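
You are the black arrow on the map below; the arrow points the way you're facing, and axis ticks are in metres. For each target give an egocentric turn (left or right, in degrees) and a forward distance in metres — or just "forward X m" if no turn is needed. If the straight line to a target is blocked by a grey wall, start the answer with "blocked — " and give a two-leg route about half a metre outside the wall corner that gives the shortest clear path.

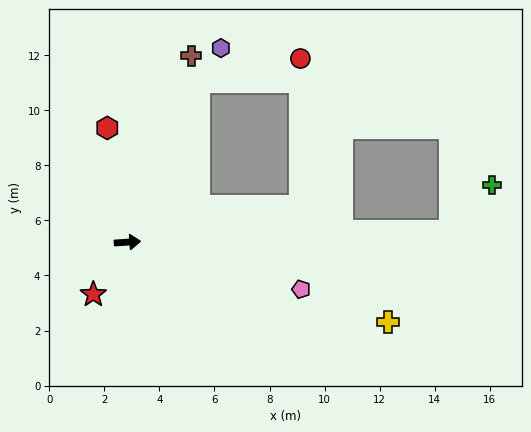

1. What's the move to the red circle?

blocked — turn left 62°, forward 6.4 m, then turn right 53°, forward 3.8 m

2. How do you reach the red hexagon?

turn left 96°, forward 4.2 m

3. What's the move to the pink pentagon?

turn right 19°, forward 6.5 m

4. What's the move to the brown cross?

turn left 67°, forward 7.2 m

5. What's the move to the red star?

turn right 127°, forward 2.3 m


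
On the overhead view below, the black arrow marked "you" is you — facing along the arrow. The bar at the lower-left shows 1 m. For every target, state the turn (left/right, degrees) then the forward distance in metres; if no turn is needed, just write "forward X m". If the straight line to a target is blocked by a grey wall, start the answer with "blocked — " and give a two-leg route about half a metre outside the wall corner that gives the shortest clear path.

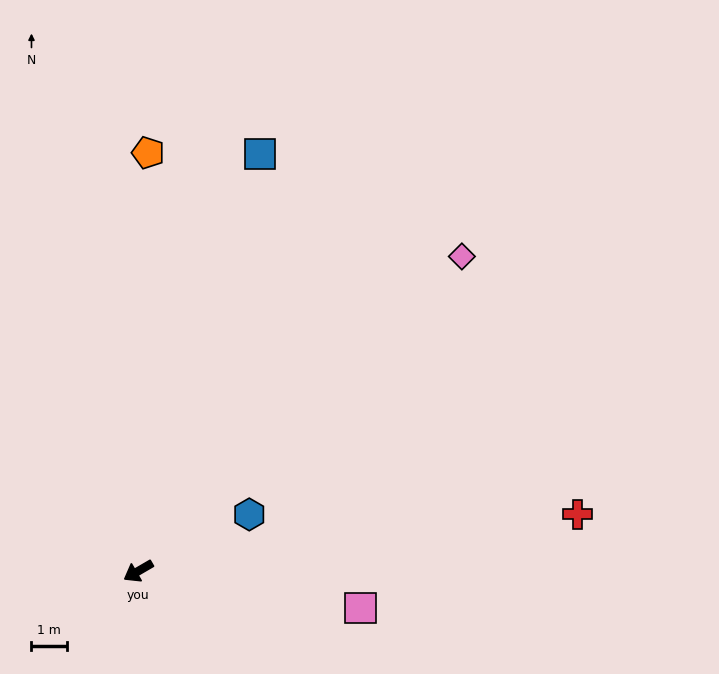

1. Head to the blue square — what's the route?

turn right 136°, forward 12.1 m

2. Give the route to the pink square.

turn left 140°, forward 6.3 m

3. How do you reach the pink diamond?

turn right 166°, forward 12.6 m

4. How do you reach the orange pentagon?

turn right 122°, forward 11.7 m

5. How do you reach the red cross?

turn left 157°, forward 12.3 m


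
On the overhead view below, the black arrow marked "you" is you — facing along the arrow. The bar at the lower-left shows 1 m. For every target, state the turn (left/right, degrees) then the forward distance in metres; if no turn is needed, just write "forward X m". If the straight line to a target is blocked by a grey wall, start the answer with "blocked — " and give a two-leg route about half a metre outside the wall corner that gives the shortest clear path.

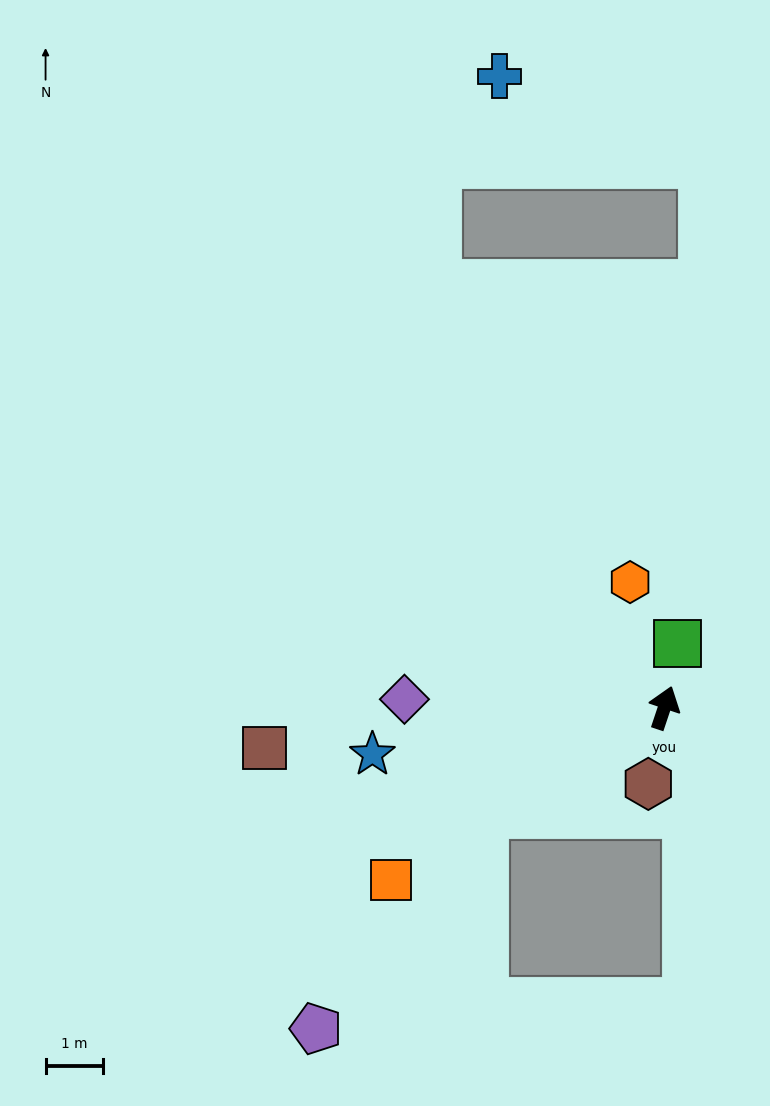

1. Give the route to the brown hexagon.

turn right 173°, forward 1.3 m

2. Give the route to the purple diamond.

turn left 107°, forward 4.5 m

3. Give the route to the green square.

turn left 7°, forward 1.1 m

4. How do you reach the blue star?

turn left 118°, forward 5.1 m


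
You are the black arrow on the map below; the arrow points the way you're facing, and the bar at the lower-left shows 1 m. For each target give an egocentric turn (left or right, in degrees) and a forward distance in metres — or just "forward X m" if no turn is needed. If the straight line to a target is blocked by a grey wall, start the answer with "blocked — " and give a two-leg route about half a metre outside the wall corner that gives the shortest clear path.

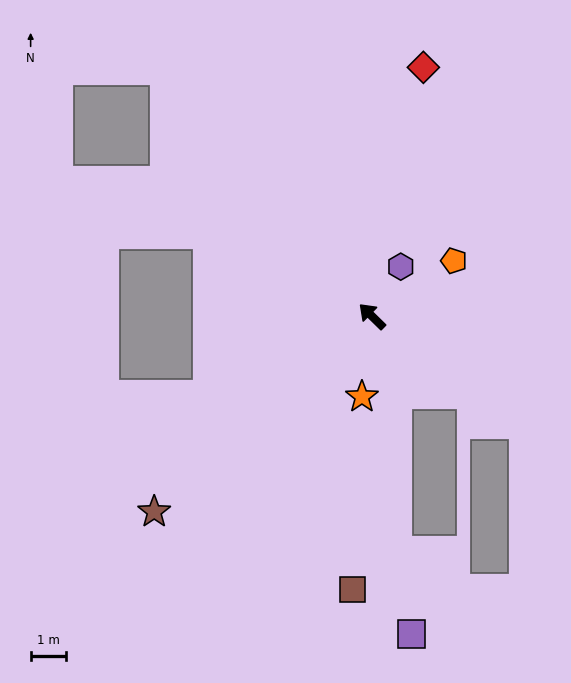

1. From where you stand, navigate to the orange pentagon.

turn right 101°, forward 2.8 m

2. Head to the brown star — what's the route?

turn left 86°, forward 8.3 m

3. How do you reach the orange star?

turn left 127°, forward 2.3 m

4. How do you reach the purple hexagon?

turn right 76°, forward 1.6 m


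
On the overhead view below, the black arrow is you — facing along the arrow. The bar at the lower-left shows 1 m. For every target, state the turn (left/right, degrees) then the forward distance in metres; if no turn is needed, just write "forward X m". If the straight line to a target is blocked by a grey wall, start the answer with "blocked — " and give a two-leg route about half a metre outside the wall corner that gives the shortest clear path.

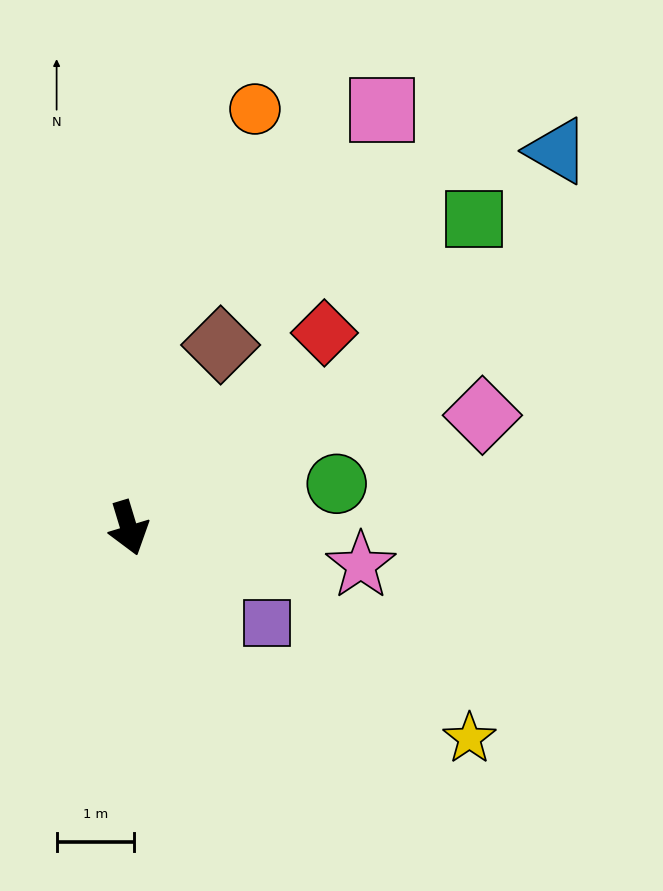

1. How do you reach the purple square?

turn left 39°, forward 2.2 m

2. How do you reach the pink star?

turn left 64°, forward 3.1 m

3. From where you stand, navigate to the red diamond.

turn left 118°, forward 3.6 m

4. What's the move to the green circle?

turn left 85°, forward 2.8 m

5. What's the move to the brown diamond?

turn left 137°, forward 2.7 m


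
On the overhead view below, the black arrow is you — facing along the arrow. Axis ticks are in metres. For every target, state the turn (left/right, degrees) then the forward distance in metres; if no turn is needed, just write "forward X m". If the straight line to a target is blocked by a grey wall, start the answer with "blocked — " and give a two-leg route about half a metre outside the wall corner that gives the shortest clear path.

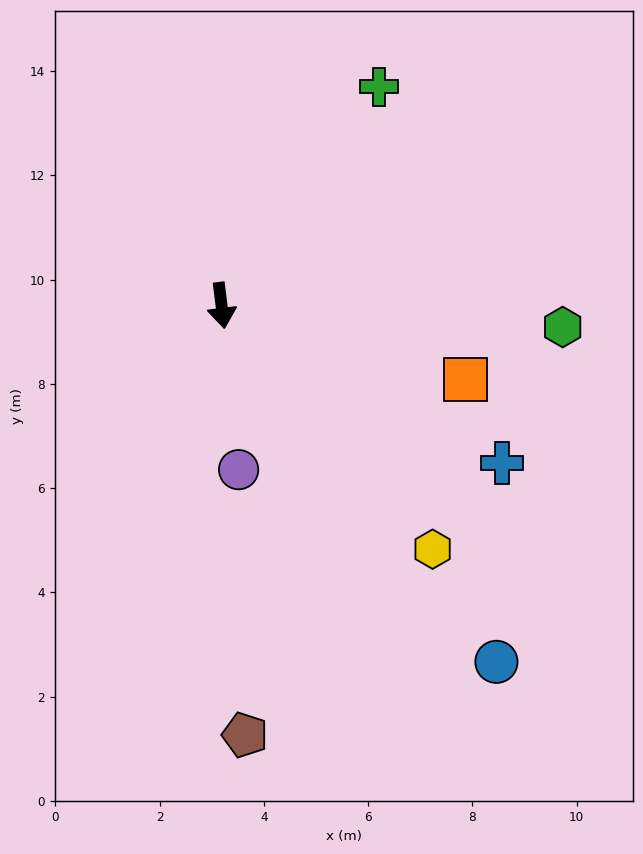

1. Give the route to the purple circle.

forward 3.2 m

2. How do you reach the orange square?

turn left 66°, forward 4.9 m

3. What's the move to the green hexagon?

turn left 79°, forward 6.6 m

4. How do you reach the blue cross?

turn left 54°, forward 6.2 m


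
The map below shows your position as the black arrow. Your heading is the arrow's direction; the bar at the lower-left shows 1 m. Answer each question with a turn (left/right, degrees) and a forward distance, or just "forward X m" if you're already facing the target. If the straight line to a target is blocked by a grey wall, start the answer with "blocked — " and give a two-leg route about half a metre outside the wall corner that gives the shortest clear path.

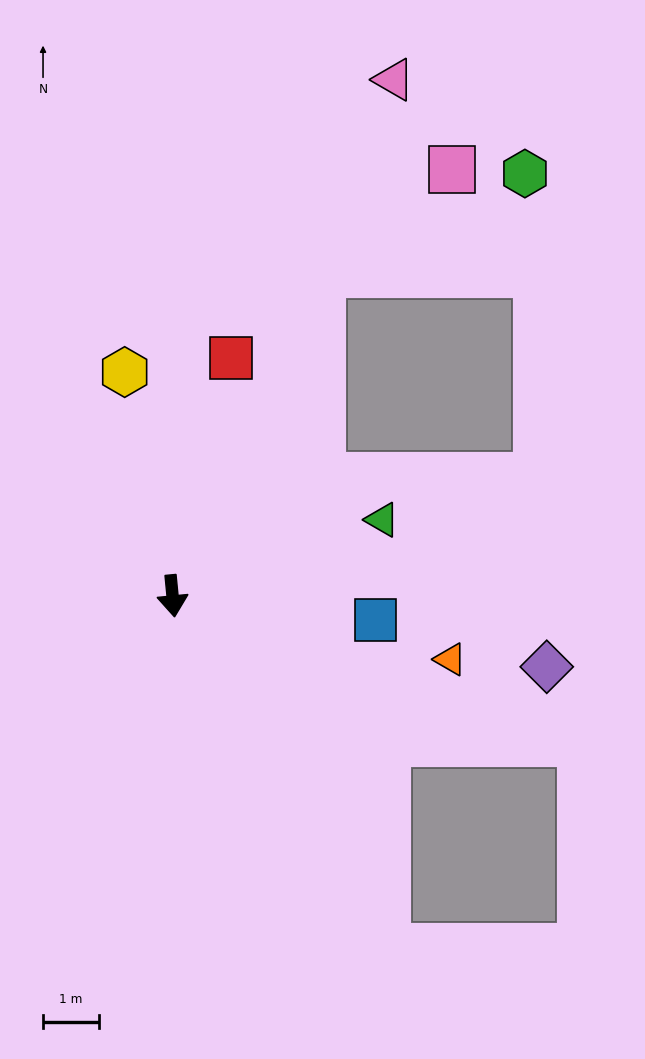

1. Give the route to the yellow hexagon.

turn right 173°, forward 4.1 m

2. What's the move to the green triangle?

turn left 104°, forward 4.0 m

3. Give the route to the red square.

turn left 161°, forward 4.4 m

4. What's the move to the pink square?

blocked — turn left 150°, forward 6.4 m, then turn right 27°, forward 3.0 m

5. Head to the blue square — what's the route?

turn left 78°, forward 3.7 m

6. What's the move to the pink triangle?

turn left 151°, forward 10.1 m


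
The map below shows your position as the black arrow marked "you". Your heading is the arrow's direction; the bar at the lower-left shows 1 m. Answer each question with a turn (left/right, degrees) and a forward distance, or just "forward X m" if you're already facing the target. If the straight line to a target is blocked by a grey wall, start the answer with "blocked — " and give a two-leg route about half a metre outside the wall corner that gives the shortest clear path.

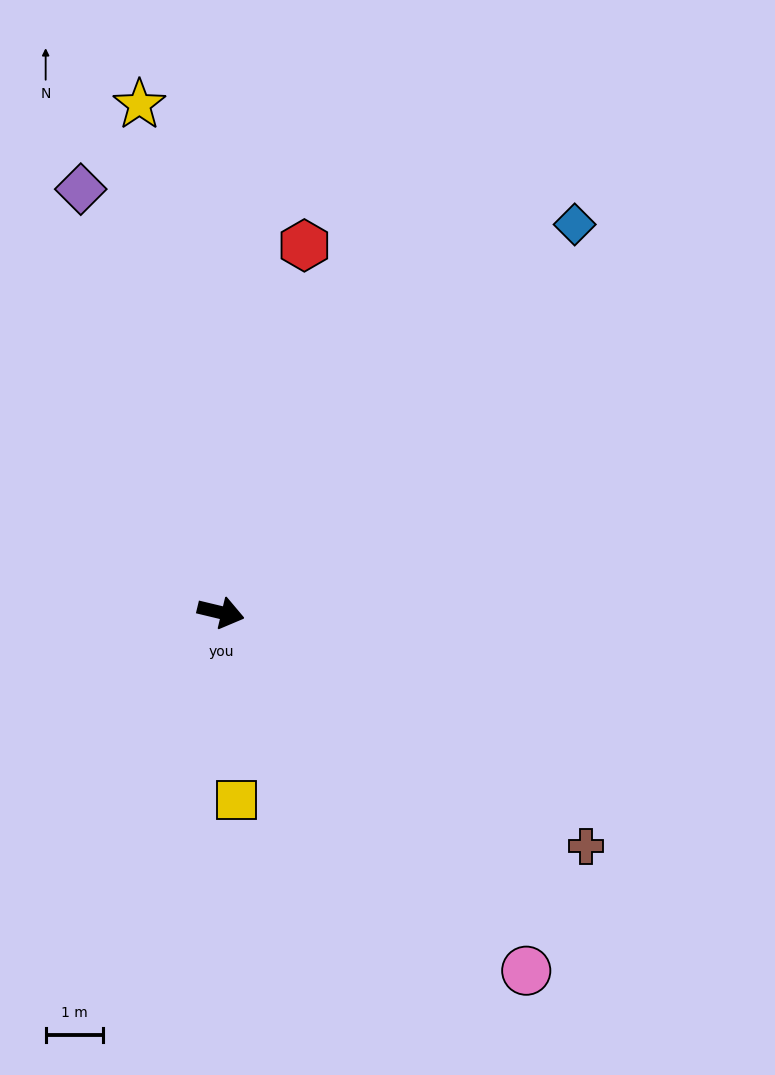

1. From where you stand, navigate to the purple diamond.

turn left 122°, forward 7.7 m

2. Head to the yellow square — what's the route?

turn right 72°, forward 3.3 m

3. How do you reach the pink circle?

turn right 36°, forward 8.2 m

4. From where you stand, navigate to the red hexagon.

turn left 91°, forward 6.5 m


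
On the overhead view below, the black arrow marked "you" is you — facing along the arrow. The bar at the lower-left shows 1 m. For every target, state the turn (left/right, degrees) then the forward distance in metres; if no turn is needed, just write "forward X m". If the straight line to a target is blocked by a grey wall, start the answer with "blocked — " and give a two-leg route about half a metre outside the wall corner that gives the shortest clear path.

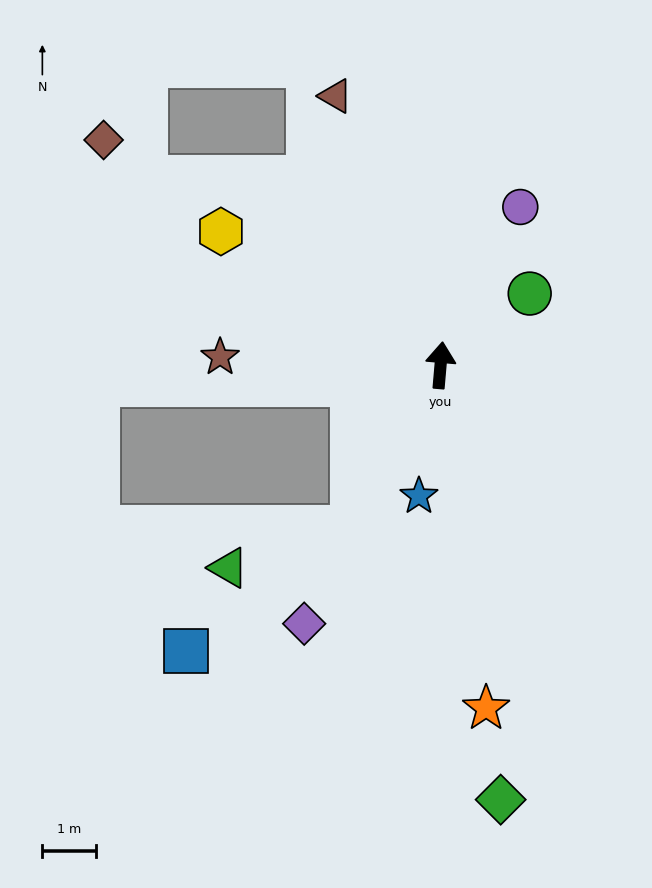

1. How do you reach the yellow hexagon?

turn left 64°, forward 4.8 m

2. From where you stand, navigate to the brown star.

turn left 93°, forward 4.1 m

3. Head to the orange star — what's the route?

turn right 167°, forward 6.4 m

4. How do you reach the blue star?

turn left 176°, forward 2.5 m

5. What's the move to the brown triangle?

turn left 26°, forward 5.4 m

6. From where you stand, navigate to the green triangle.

blocked — turn left 157°, forward 3.4 m, then turn right 44°, forward 2.4 m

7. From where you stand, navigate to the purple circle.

turn right 22°, forward 3.3 m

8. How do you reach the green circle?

turn right 46°, forward 2.1 m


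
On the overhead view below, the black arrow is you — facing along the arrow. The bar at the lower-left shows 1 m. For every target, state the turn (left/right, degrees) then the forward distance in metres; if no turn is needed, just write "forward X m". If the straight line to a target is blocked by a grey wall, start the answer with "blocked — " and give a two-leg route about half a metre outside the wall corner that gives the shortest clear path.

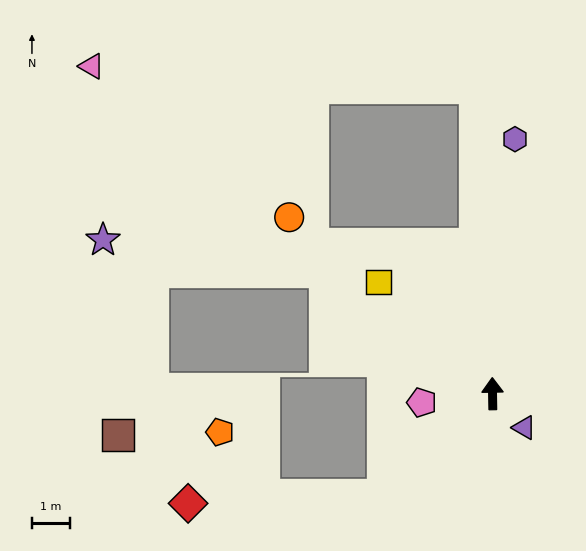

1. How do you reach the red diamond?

blocked — turn left 132°, forward 3.9 m, then turn right 41°, forward 5.1 m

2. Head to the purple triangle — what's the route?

turn right 138°, forward 1.2 m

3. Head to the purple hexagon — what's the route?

turn right 6°, forward 6.6 m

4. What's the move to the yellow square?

turn left 45°, forward 4.2 m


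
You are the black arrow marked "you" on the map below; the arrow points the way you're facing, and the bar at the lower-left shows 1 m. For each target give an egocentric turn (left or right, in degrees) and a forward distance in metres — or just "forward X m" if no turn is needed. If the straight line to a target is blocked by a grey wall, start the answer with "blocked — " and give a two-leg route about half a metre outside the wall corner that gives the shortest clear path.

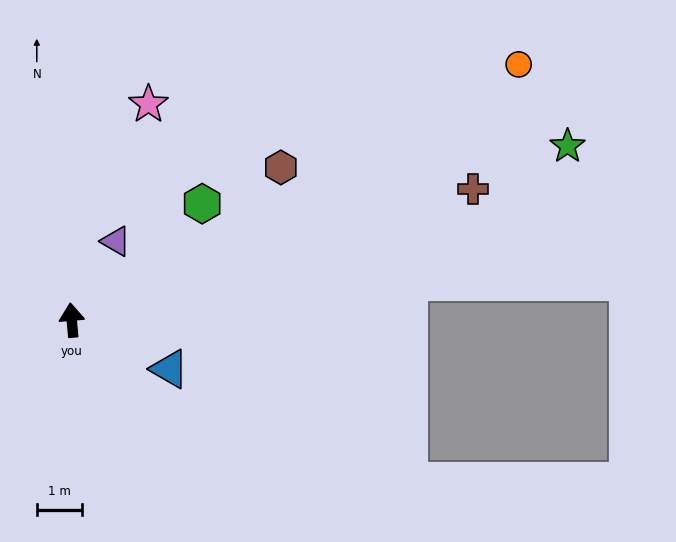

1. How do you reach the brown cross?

turn right 77°, forward 9.3 m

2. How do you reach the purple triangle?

turn right 34°, forward 2.0 m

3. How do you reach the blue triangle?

turn right 122°, forward 2.4 m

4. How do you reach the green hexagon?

turn right 53°, forward 3.8 m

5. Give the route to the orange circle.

turn right 65°, forward 11.3 m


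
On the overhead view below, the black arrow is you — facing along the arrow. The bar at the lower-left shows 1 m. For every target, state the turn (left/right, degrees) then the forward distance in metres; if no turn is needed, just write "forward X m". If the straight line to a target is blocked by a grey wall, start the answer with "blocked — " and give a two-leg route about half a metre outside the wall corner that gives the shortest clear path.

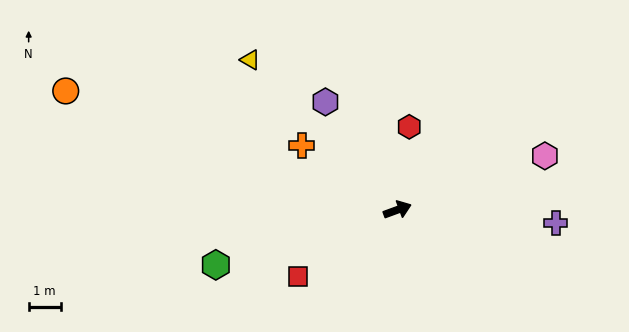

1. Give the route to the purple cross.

turn right 25°, forward 4.9 m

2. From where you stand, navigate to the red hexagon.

turn left 62°, forward 2.6 m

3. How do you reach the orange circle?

turn left 140°, forward 10.9 m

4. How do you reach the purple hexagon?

turn left 104°, forward 4.0 m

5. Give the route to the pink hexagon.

forward 4.9 m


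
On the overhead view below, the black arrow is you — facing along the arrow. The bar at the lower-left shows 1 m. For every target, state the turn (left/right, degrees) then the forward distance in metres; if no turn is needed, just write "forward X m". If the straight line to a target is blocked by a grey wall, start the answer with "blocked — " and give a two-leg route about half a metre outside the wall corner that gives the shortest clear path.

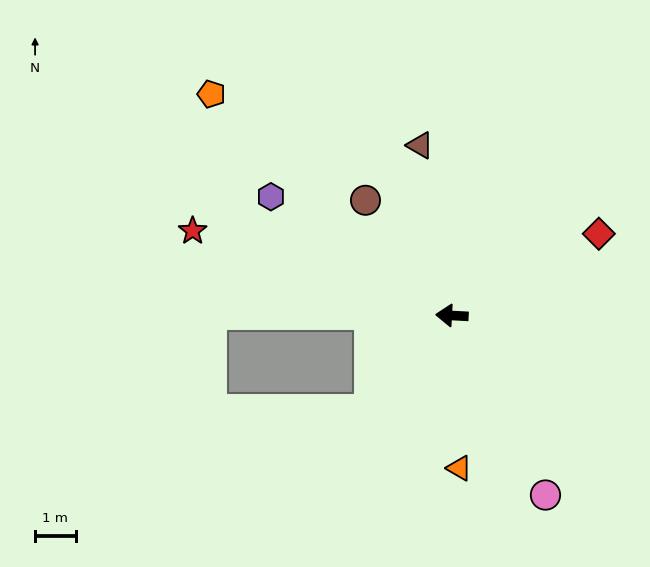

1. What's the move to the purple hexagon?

turn right 30°, forward 5.3 m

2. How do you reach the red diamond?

turn right 148°, forward 4.2 m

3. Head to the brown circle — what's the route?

turn right 50°, forward 3.6 m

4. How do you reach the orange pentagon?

turn right 40°, forward 8.1 m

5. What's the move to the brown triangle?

turn right 76°, forward 4.3 m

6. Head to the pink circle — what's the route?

turn left 121°, forward 5.0 m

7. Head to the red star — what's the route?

turn right 15°, forward 6.7 m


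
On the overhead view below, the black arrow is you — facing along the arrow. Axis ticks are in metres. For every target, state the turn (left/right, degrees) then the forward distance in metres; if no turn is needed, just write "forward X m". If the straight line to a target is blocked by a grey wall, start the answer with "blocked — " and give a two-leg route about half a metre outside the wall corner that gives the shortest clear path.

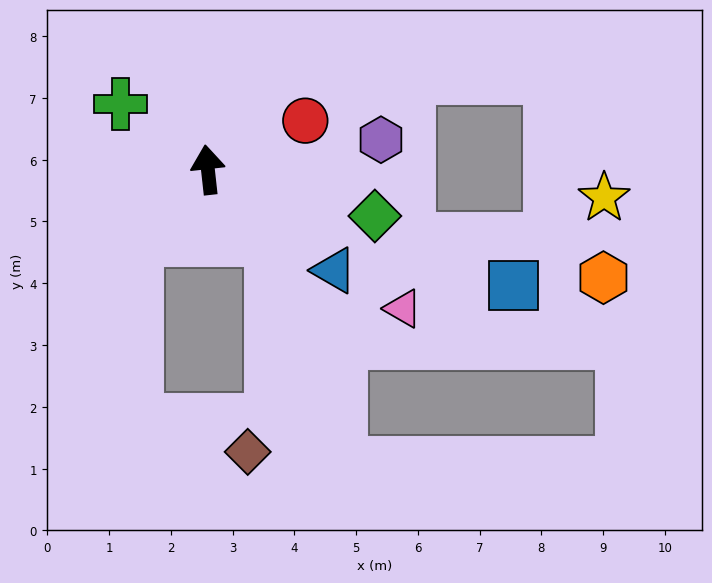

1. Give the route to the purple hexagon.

turn right 86°, forward 2.8 m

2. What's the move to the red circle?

turn right 70°, forward 1.8 m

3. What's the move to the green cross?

turn left 47°, forward 1.8 m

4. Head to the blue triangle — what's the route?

turn right 135°, forward 2.6 m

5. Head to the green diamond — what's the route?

turn right 112°, forward 2.8 m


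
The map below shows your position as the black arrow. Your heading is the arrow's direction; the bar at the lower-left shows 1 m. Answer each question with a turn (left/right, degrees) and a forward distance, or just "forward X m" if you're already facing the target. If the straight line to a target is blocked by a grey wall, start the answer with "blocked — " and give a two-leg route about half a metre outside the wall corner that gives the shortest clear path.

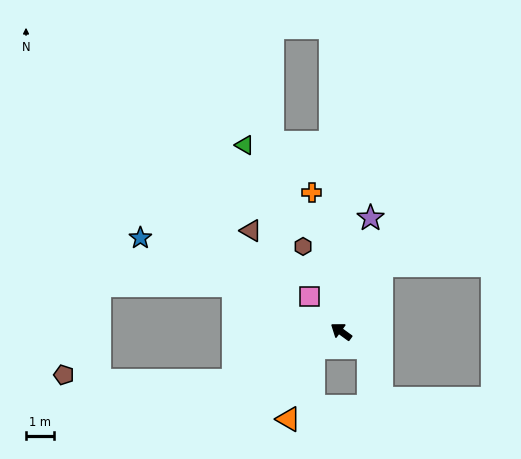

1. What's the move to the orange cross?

turn right 42°, forward 5.1 m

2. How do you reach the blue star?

turn left 11°, forward 7.9 m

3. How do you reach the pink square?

turn right 12°, forward 1.7 m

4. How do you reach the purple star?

turn right 68°, forward 4.2 m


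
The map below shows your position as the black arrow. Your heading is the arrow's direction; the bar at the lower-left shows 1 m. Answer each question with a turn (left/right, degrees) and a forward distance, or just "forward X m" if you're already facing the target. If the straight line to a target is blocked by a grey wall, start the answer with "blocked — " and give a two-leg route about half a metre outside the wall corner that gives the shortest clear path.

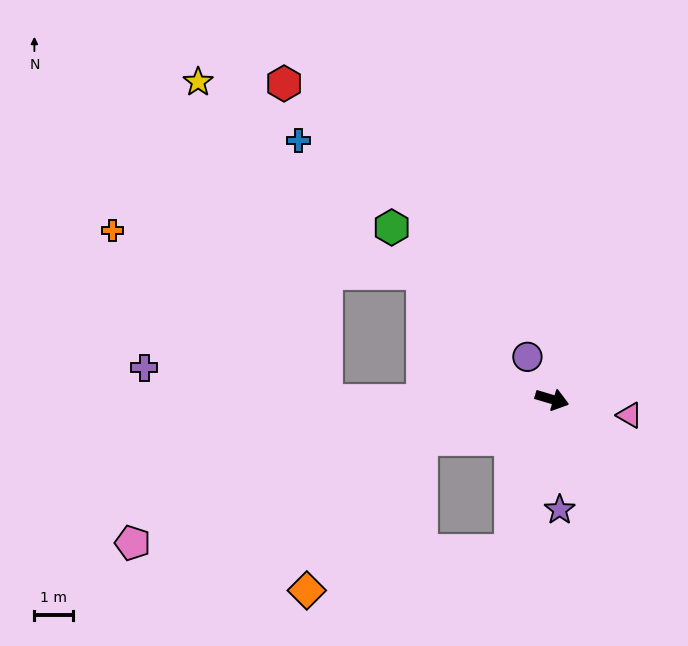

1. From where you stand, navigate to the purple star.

turn right 69°, forward 2.9 m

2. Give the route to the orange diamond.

blocked — turn right 146°, forward 3.5 m, then turn left 35°, forward 4.9 m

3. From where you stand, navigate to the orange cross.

blocked — turn right 163°, forward 5.8 m, then turn right 39°, forward 7.1 m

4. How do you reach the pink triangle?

turn left 5°, forward 2.0 m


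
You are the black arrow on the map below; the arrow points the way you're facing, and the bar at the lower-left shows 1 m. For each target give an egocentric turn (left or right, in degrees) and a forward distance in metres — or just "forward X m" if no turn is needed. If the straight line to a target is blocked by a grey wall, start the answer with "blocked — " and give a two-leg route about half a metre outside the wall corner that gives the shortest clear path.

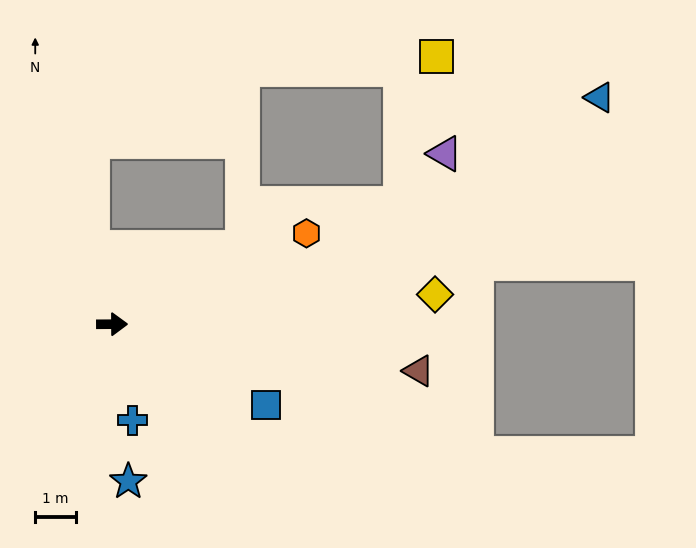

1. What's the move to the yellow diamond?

turn left 5°, forward 8.0 m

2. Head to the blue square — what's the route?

turn right 28°, forward 4.3 m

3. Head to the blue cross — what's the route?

turn right 78°, forward 2.4 m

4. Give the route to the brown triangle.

turn right 9°, forward 7.7 m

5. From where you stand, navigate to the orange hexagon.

turn left 25°, forward 5.3 m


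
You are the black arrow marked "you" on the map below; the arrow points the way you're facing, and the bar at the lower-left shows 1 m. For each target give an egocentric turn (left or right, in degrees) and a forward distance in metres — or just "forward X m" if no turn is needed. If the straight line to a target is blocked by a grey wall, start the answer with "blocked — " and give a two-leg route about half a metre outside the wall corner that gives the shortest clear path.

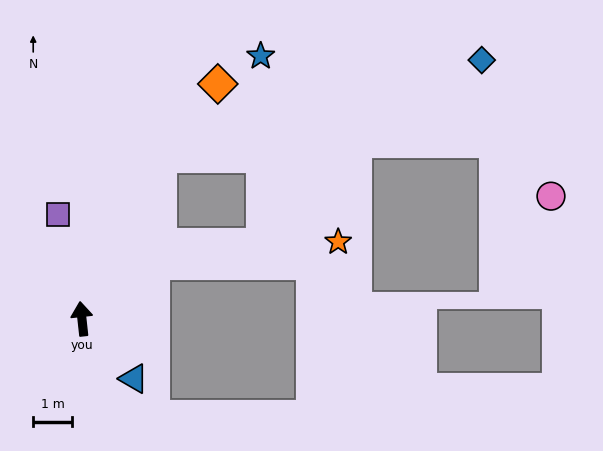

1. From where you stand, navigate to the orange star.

blocked — turn right 59°, forward 2.3 m, then turn right 31°, forward 4.8 m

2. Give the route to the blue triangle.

turn right 145°, forward 2.0 m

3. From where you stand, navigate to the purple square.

turn left 7°, forward 2.8 m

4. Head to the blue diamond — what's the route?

blocked — turn right 32°, forward 4.6 m, then turn right 47°, forward 8.6 m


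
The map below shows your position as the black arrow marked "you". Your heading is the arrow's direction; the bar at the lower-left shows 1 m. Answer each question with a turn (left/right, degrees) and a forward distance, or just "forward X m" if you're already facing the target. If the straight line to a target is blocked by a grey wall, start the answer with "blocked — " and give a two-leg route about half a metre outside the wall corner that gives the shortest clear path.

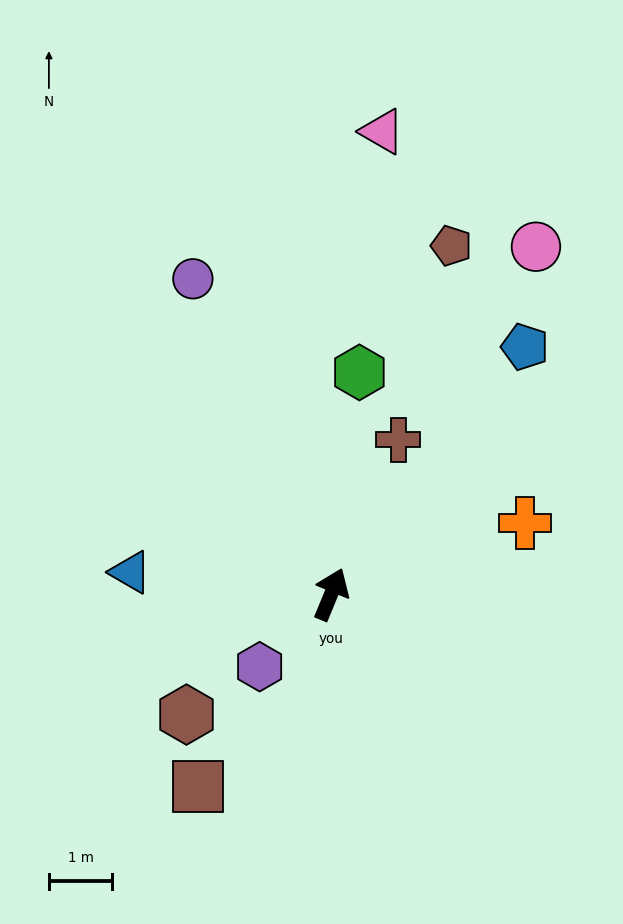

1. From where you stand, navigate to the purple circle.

turn left 46°, forward 5.4 m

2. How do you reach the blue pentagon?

turn right 16°, forward 5.0 m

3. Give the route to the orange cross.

turn right 47°, forward 3.3 m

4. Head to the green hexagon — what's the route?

turn left 15°, forward 3.5 m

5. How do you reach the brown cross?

forward 2.7 m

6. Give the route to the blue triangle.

turn left 106°, forward 3.2 m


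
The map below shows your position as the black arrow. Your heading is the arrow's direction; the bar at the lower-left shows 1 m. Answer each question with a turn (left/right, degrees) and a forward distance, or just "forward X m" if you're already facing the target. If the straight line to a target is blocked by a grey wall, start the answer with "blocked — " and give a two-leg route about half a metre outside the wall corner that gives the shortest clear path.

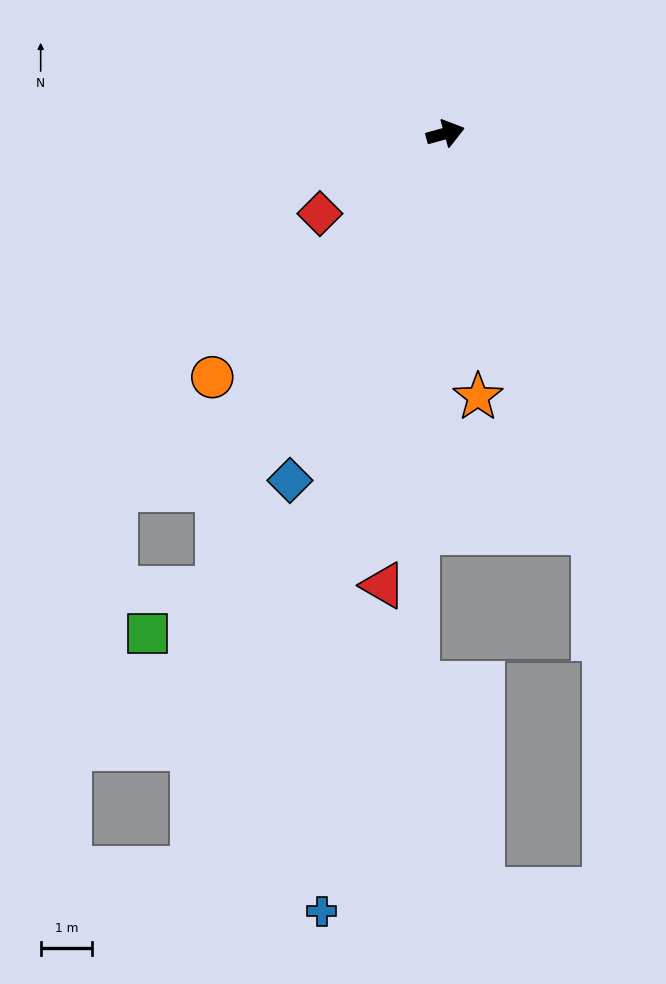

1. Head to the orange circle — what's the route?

turn right 149°, forward 6.5 m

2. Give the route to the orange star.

turn right 98°, forward 5.1 m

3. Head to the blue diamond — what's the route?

turn right 130°, forward 7.4 m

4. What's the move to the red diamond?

turn right 163°, forward 2.9 m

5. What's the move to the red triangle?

turn right 113°, forward 8.8 m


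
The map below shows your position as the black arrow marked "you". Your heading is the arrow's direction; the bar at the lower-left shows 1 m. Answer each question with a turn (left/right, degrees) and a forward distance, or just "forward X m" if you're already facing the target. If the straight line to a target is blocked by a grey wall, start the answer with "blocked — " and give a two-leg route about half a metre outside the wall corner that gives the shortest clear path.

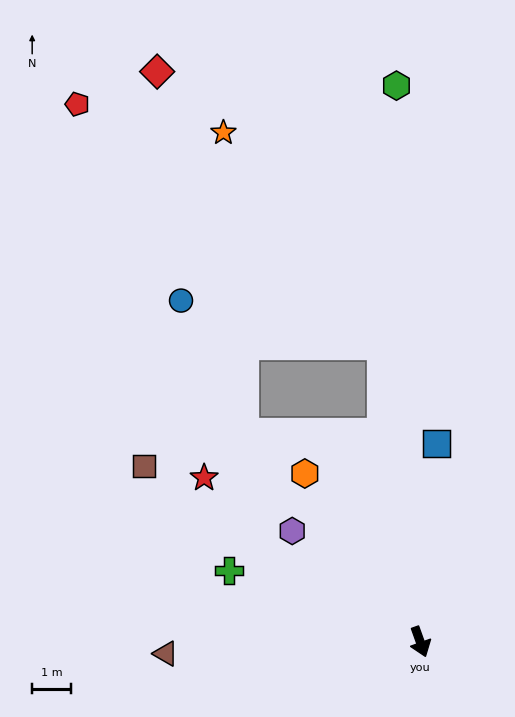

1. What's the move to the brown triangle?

turn right 107°, forward 6.6 m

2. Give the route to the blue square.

turn left 155°, forward 5.1 m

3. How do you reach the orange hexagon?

turn right 165°, forward 5.3 m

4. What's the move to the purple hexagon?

turn right 151°, forward 4.4 m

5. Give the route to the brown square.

turn right 142°, forward 8.5 m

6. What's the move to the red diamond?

blocked — turn right 159°, forward 7.1 m, then turn right 27°, forward 9.6 m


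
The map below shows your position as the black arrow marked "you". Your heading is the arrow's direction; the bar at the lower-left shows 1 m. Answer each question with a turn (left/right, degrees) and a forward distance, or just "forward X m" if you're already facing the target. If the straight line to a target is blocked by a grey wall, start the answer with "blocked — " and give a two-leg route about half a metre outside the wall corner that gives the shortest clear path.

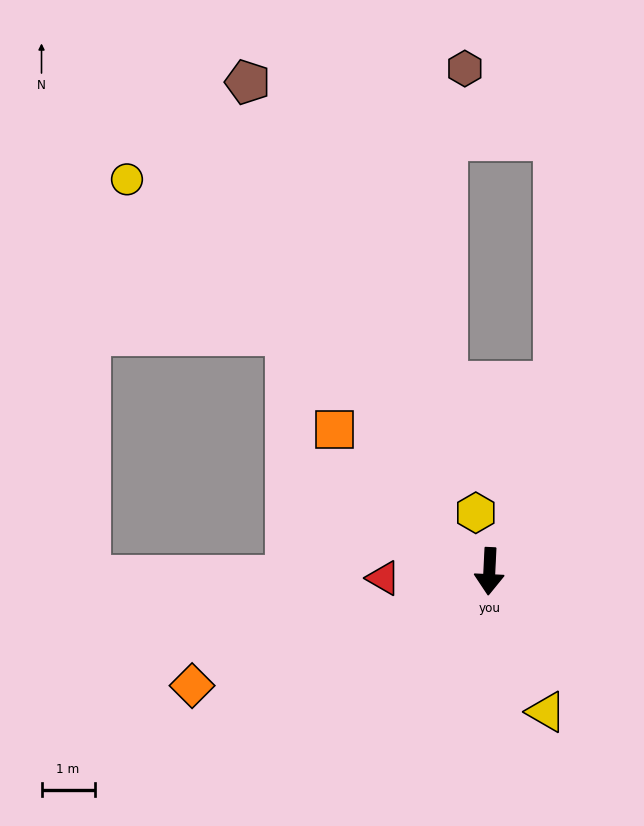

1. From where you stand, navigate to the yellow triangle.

turn left 25°, forward 2.9 m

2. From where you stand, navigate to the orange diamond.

turn right 66°, forward 6.0 m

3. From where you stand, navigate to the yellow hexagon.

turn right 164°, forward 1.1 m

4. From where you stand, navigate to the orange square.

turn right 130°, forward 4.0 m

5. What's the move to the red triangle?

turn right 84°, forward 2.0 m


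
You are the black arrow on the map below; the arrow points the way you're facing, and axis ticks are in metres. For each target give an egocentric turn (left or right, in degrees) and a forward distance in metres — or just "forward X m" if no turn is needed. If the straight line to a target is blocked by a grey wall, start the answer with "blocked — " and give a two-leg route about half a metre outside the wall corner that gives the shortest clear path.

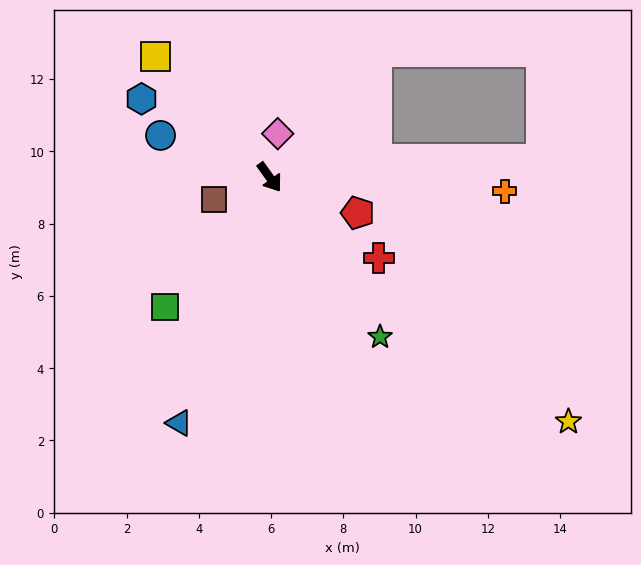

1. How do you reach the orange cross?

turn left 51°, forward 6.5 m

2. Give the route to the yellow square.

turn right 172°, forward 4.6 m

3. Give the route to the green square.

turn right 75°, forward 4.6 m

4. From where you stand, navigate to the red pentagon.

turn left 32°, forward 2.6 m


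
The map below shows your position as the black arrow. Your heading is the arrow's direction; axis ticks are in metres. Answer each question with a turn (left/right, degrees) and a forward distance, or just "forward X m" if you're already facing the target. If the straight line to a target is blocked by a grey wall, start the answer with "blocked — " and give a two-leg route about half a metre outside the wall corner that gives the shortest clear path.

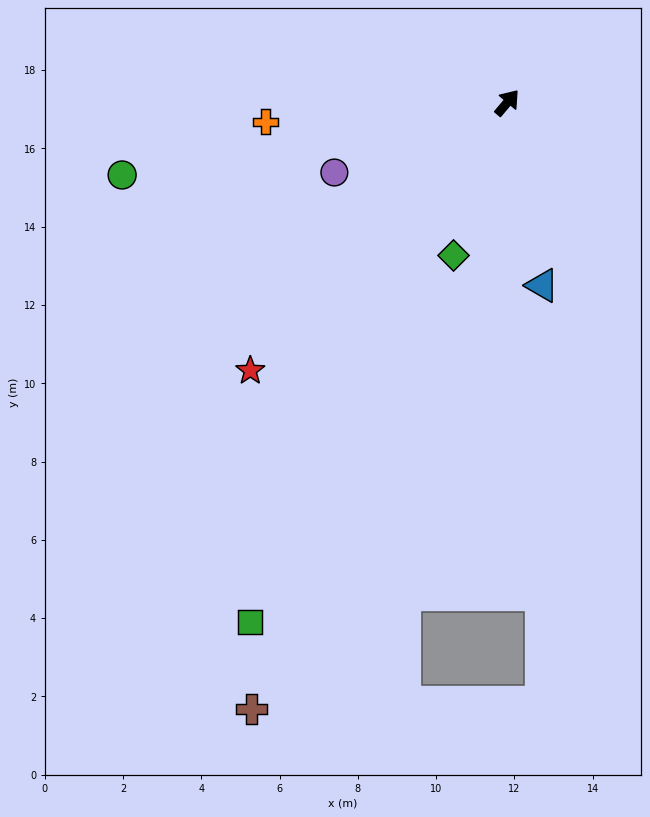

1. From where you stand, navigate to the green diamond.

turn right 159°, forward 4.1 m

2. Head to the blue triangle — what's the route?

turn right 129°, forward 4.8 m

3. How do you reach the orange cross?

turn left 135°, forward 6.2 m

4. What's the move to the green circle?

turn left 141°, forward 10.0 m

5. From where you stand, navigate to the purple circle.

turn left 152°, forward 4.8 m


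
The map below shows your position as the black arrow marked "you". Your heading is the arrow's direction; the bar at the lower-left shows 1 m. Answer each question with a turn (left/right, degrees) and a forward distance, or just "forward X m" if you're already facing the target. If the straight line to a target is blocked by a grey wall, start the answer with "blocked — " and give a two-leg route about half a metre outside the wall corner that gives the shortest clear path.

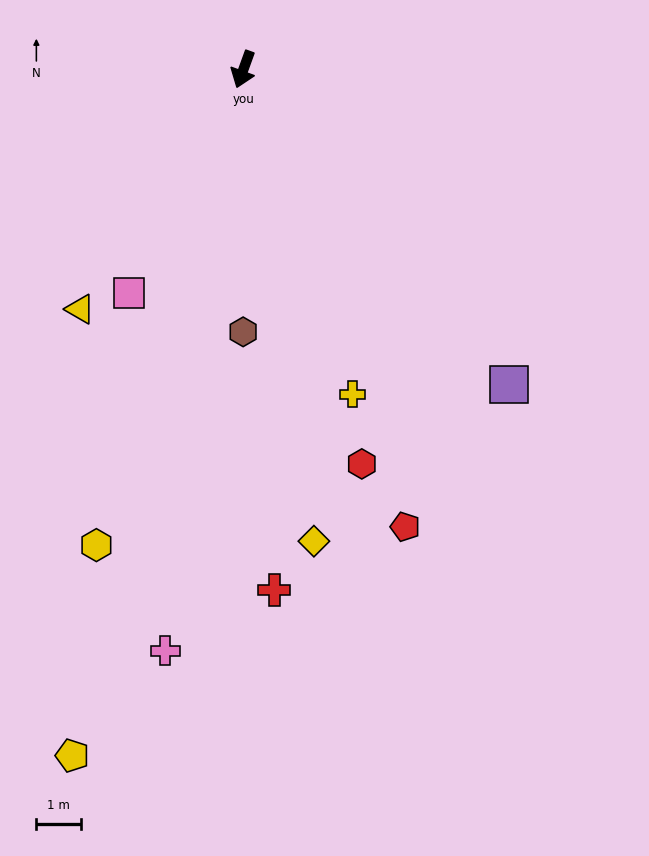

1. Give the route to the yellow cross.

turn left 39°, forward 7.7 m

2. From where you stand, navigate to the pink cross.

turn left 12°, forward 13.1 m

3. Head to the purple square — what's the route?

turn left 60°, forward 9.2 m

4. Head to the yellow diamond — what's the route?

turn left 28°, forward 10.7 m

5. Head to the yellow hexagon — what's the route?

turn left 3°, forward 11.1 m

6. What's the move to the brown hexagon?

turn left 20°, forward 5.9 m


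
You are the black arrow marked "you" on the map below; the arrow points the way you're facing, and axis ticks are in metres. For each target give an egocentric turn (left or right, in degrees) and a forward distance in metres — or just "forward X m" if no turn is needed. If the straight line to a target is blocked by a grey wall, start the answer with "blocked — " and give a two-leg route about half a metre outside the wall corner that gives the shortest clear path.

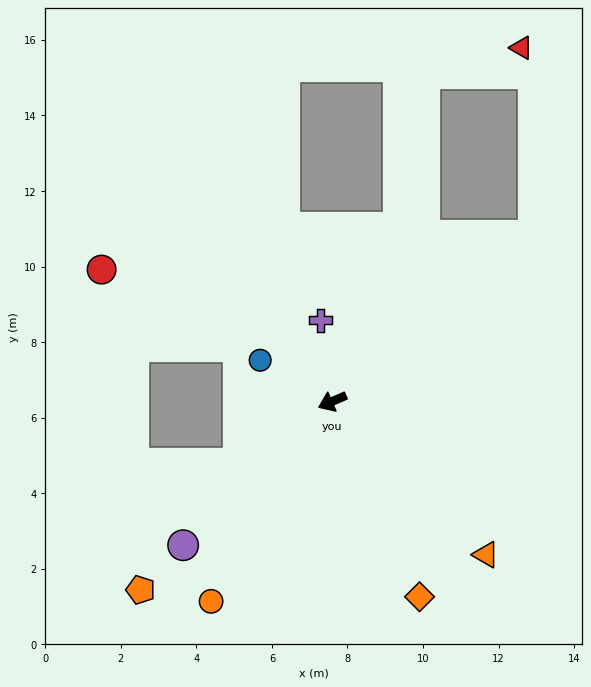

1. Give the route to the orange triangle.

turn left 111°, forward 5.7 m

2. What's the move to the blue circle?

turn right 53°, forward 2.2 m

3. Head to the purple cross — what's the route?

turn right 105°, forward 2.2 m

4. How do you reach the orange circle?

turn left 35°, forward 6.2 m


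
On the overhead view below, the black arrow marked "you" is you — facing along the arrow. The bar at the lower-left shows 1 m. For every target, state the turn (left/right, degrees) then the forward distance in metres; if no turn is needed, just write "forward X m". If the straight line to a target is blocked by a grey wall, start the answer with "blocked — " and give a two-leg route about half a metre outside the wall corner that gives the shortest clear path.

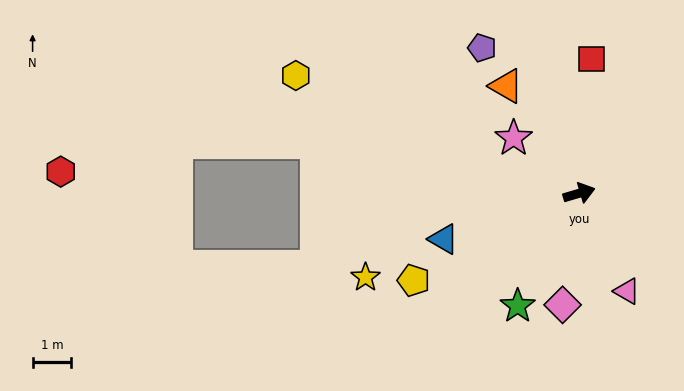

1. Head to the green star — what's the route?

turn right 135°, forward 3.3 m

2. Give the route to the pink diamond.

turn right 115°, forward 2.9 m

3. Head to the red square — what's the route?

turn left 68°, forward 3.5 m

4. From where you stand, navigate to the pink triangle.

turn right 80°, forward 2.8 m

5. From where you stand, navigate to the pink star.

turn left 123°, forward 2.2 m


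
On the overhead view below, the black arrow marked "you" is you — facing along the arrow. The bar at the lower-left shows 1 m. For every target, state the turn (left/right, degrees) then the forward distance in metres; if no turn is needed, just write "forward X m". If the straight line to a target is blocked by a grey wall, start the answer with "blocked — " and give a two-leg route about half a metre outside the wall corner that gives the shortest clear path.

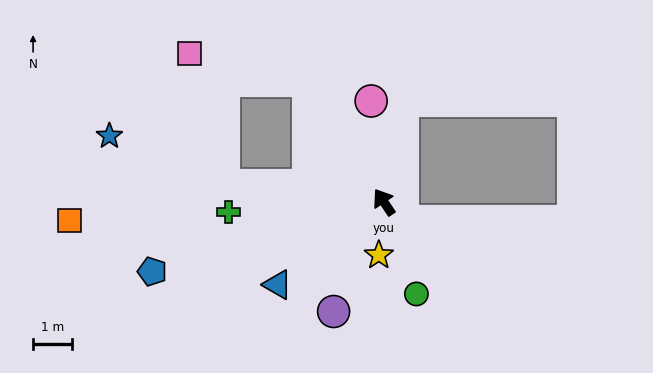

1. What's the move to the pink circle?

turn right 27°, forward 2.6 m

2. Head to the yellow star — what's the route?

turn left 141°, forward 1.4 m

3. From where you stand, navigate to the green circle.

turn left 166°, forward 2.5 m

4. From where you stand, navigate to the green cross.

turn left 60°, forward 4.0 m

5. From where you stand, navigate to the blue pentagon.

turn left 73°, forward 6.2 m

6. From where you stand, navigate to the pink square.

blocked — turn right 2°, forward 3.7 m, then turn left 45°, forward 3.1 m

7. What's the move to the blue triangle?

turn left 94°, forward 3.4 m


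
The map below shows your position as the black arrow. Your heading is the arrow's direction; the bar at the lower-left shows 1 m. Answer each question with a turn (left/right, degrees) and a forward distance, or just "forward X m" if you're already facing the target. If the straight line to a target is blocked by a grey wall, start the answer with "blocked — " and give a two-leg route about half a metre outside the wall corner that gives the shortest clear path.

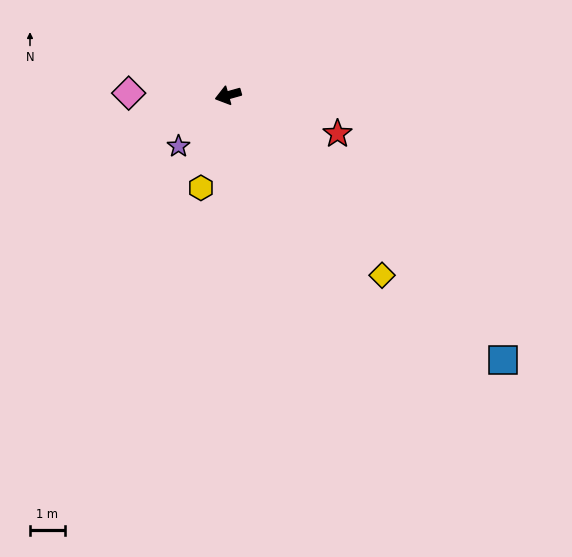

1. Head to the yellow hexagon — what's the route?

turn left 58°, forward 2.8 m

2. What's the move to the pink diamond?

turn right 17°, forward 2.9 m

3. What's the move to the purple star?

turn left 30°, forward 2.1 m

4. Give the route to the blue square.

turn left 120°, forward 11.0 m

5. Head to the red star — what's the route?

turn left 145°, forward 3.4 m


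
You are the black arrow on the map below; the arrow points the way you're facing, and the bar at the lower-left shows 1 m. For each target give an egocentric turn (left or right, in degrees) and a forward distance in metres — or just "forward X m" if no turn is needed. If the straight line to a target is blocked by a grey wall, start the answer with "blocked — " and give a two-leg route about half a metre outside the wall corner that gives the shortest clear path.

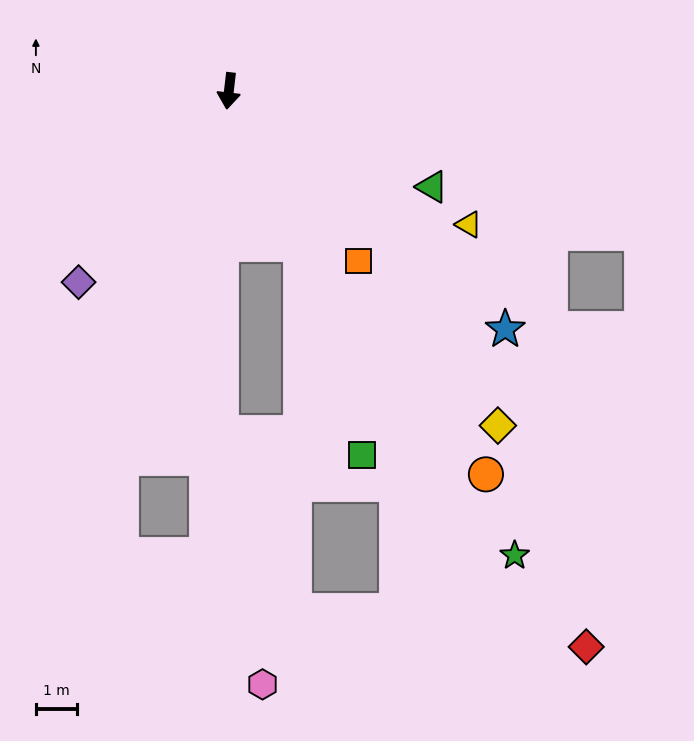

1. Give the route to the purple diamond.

turn right 32°, forward 5.9 m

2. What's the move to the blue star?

turn left 56°, forward 8.8 m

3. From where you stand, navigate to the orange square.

turn left 44°, forward 5.2 m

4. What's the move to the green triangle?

turn left 71°, forward 5.4 m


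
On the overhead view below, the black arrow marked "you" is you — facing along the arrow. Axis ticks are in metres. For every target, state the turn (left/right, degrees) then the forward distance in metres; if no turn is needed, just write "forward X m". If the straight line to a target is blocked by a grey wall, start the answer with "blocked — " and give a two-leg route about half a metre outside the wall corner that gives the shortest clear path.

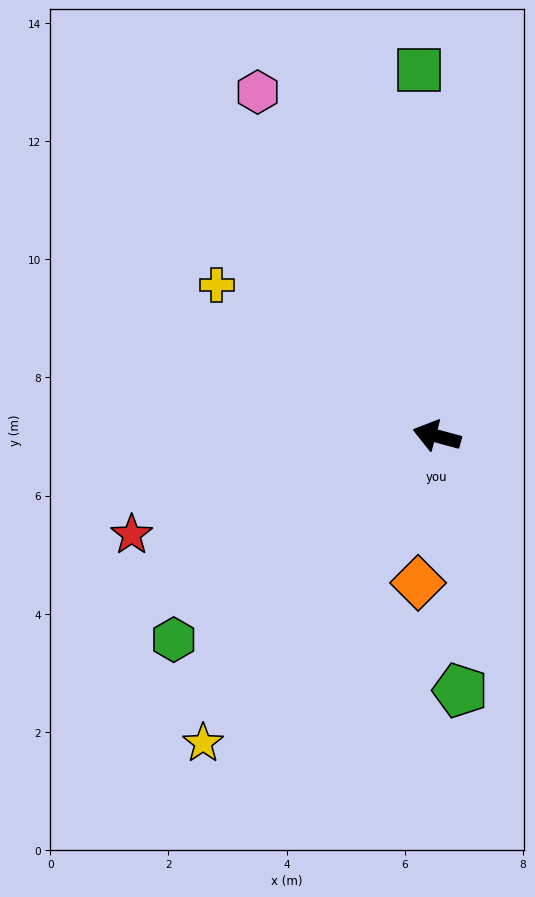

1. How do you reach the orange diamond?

turn left 98°, forward 2.5 m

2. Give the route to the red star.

turn left 33°, forward 5.4 m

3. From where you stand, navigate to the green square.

turn right 72°, forward 6.2 m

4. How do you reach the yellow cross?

turn right 19°, forward 4.5 m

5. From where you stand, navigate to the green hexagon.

turn left 53°, forward 5.6 m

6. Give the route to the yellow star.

turn left 68°, forward 6.5 m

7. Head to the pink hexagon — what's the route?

turn right 47°, forward 6.6 m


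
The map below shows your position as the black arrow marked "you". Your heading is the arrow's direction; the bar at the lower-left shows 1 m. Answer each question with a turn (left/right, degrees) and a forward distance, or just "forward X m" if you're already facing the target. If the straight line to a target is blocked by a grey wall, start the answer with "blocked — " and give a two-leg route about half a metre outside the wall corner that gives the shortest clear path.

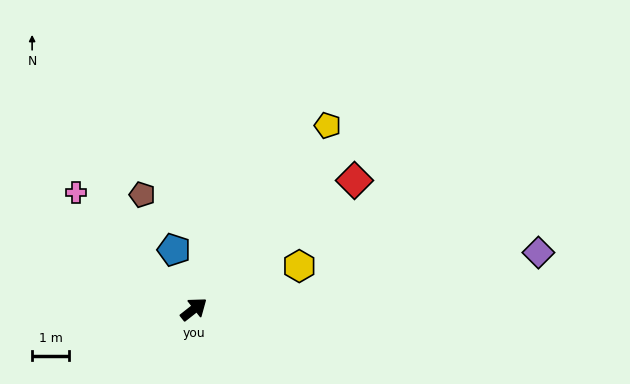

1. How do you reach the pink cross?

turn left 97°, forward 4.5 m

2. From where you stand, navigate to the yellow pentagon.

turn left 16°, forward 6.1 m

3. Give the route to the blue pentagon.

turn left 70°, forward 1.7 m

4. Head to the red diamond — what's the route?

forward 5.6 m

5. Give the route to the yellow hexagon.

turn right 16°, forward 3.1 m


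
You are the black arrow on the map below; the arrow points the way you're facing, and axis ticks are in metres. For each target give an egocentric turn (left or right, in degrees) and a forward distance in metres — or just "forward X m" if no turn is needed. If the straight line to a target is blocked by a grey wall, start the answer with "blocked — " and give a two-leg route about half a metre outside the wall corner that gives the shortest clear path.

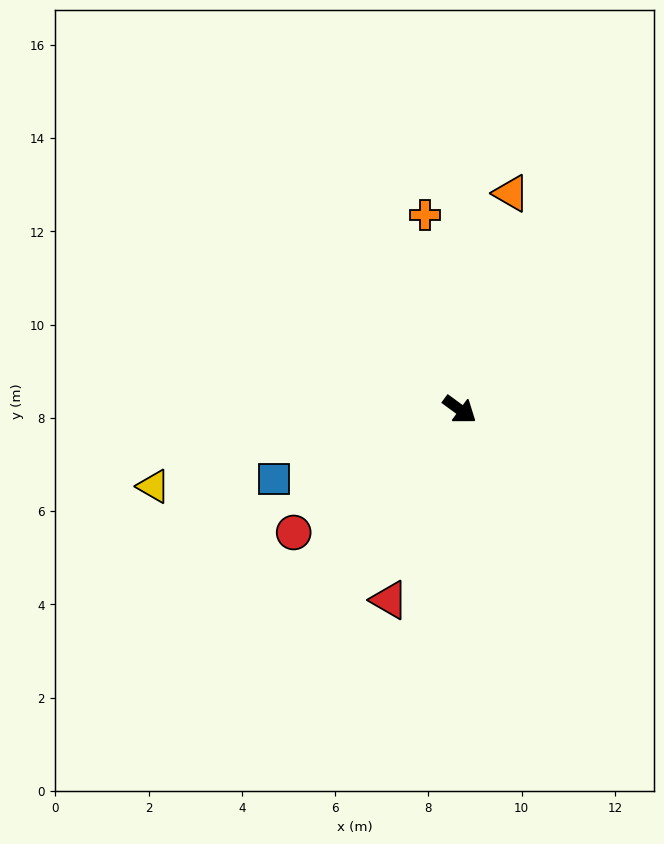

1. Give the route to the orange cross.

turn left 136°, forward 4.2 m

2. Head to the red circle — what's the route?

turn right 107°, forward 4.4 m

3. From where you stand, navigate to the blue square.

turn right 123°, forward 4.2 m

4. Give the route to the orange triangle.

turn left 113°, forward 4.8 m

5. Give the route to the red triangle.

turn right 74°, forward 4.4 m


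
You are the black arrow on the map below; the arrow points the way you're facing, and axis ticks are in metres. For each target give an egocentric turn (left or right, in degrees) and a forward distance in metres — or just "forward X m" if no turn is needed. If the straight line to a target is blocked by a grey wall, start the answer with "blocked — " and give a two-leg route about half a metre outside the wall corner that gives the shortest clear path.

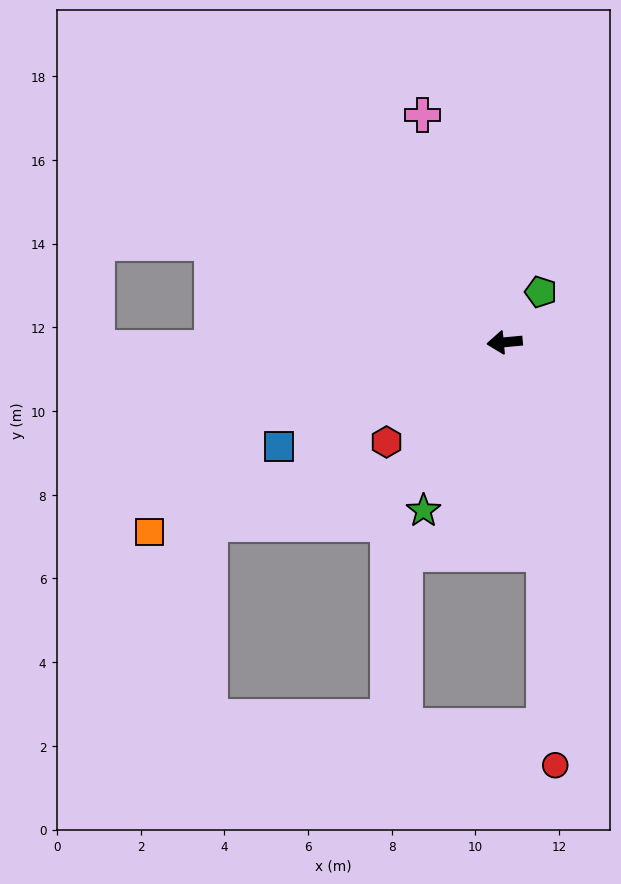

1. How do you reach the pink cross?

turn right 75°, forward 5.8 m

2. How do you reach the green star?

turn left 59°, forward 4.5 m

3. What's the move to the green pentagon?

turn right 131°, forward 1.5 m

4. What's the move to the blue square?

turn left 20°, forward 5.9 m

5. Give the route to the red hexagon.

turn left 35°, forward 3.7 m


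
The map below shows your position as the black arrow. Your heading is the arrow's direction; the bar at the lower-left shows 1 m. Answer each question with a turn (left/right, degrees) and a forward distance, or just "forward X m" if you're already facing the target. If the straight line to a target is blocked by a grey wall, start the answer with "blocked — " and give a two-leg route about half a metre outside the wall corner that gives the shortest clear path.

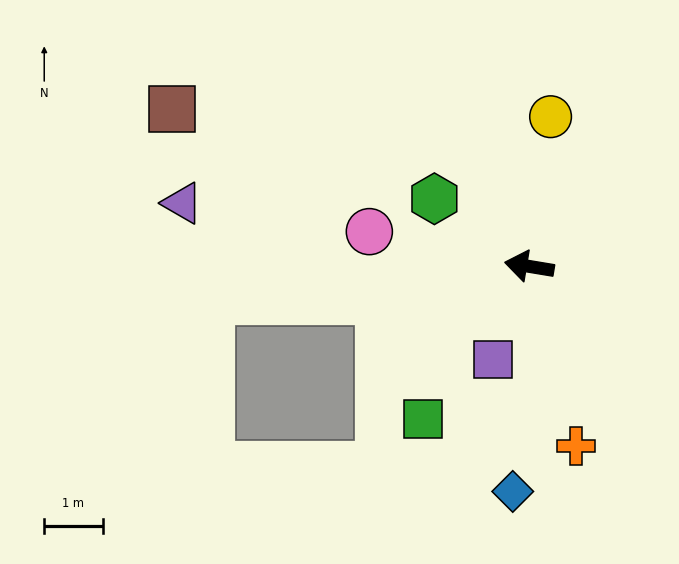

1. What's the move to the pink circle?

turn right 3°, forward 2.8 m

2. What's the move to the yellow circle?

turn right 89°, forward 2.6 m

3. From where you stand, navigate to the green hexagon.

turn right 26°, forward 2.0 m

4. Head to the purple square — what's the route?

turn left 78°, forward 1.7 m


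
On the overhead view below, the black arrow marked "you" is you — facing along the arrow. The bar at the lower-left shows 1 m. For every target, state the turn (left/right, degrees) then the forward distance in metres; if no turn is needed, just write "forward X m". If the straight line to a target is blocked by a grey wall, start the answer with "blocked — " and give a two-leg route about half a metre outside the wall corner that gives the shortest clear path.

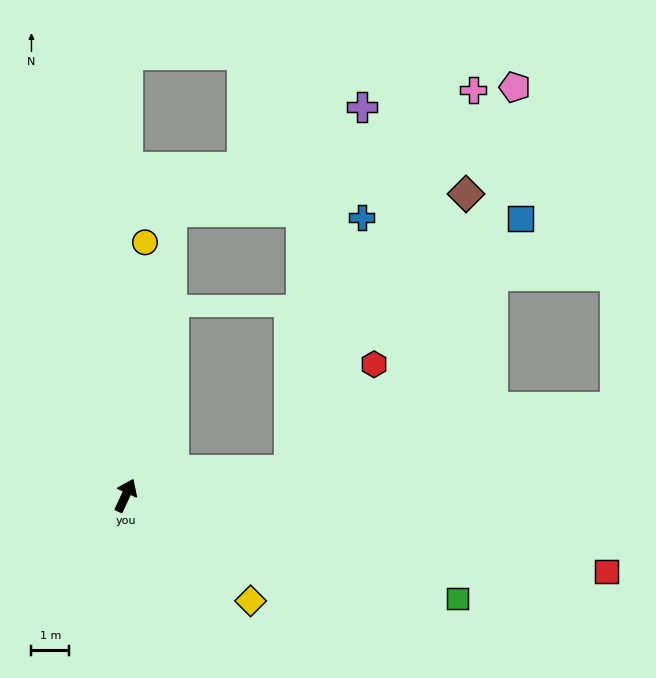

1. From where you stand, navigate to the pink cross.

blocked — turn right 57°, forward 4.4 m, then turn left 56°, forward 11.2 m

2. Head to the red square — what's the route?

turn right 74°, forward 12.9 m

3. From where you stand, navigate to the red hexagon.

blocked — turn right 57°, forward 4.4 m, then turn left 44°, forward 3.6 m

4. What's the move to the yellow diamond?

turn right 105°, forward 4.4 m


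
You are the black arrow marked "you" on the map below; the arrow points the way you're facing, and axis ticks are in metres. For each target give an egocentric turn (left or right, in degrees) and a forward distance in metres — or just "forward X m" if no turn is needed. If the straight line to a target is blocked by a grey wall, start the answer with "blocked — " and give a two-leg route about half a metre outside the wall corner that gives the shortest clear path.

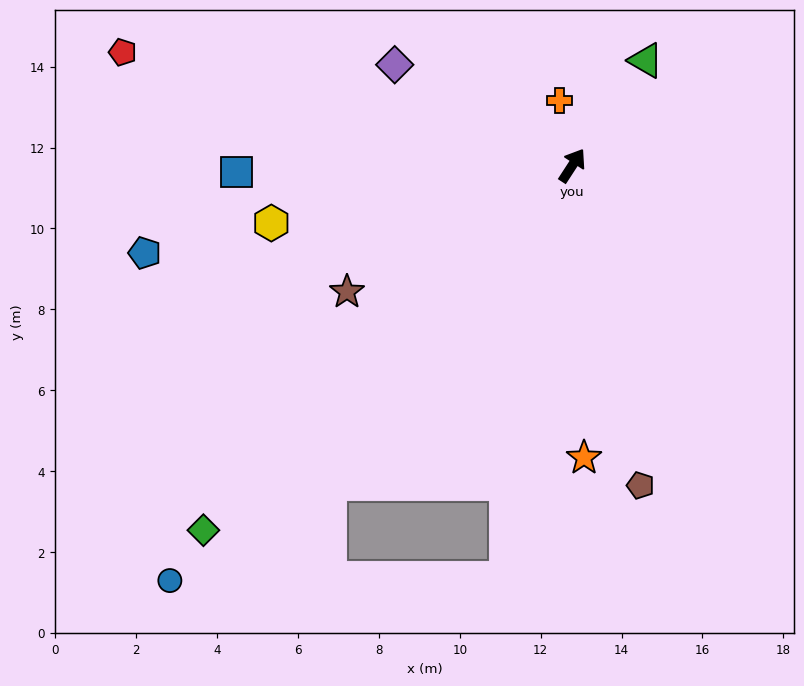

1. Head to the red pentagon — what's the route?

turn left 109°, forward 11.5 m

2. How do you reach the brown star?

turn left 152°, forward 6.4 m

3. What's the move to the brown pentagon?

turn right 135°, forward 8.1 m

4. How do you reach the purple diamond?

turn left 93°, forward 5.0 m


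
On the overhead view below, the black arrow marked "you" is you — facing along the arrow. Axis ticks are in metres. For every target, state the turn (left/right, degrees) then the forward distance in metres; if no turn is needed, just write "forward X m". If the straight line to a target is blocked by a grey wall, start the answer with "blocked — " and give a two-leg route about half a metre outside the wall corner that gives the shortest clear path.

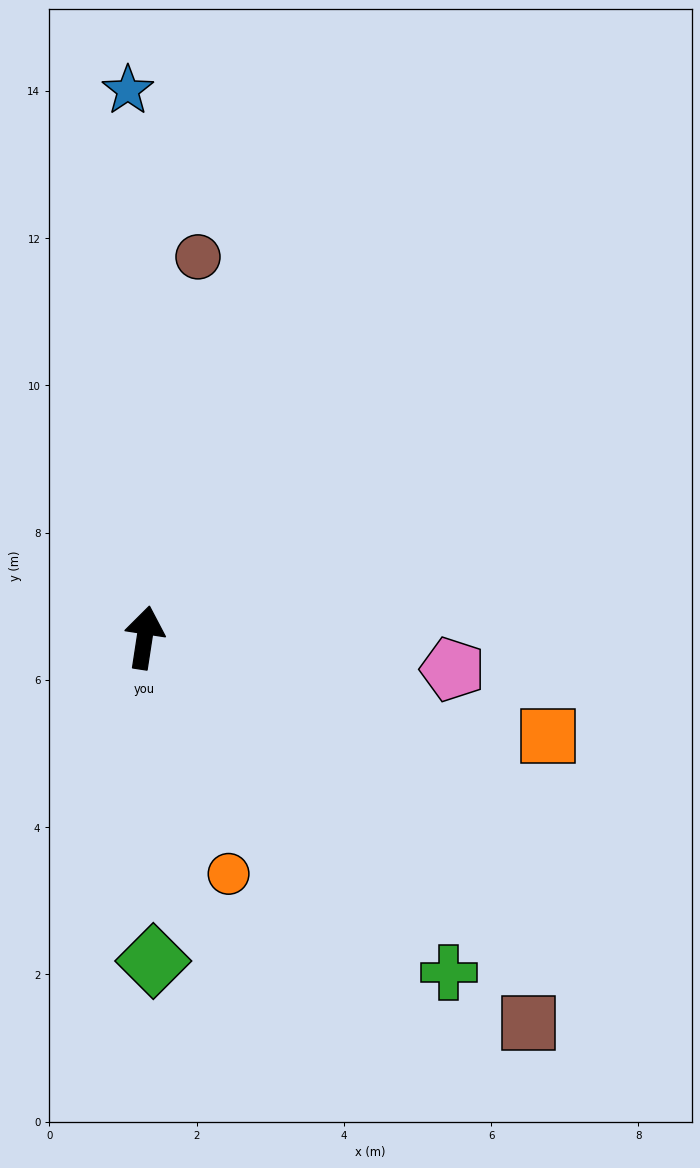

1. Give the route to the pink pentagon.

turn right 87°, forward 4.2 m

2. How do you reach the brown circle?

forward 5.2 m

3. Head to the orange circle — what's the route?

turn right 152°, forward 3.4 m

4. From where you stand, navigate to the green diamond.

turn right 170°, forward 4.4 m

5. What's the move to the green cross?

turn right 129°, forward 6.1 m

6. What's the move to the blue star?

turn left 10°, forward 7.4 m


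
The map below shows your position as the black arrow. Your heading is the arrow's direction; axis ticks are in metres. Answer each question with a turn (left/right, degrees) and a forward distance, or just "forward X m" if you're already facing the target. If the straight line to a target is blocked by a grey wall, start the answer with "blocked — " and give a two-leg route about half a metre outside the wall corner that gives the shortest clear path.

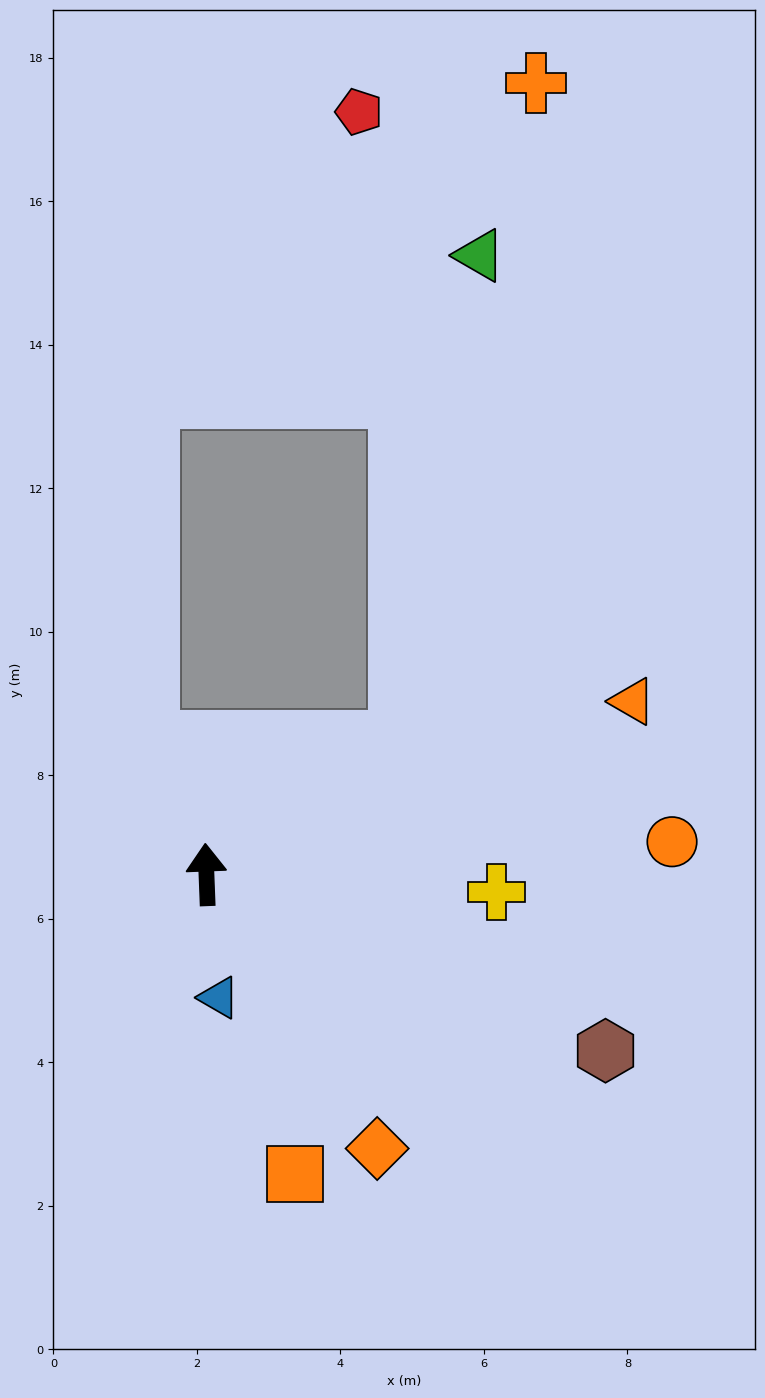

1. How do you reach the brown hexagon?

turn right 116°, forward 6.1 m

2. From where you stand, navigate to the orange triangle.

turn right 70°, forward 6.4 m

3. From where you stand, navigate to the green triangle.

blocked — turn right 58°, forward 3.3 m, then turn left 46°, forward 6.9 m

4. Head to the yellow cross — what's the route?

turn right 96°, forward 4.0 m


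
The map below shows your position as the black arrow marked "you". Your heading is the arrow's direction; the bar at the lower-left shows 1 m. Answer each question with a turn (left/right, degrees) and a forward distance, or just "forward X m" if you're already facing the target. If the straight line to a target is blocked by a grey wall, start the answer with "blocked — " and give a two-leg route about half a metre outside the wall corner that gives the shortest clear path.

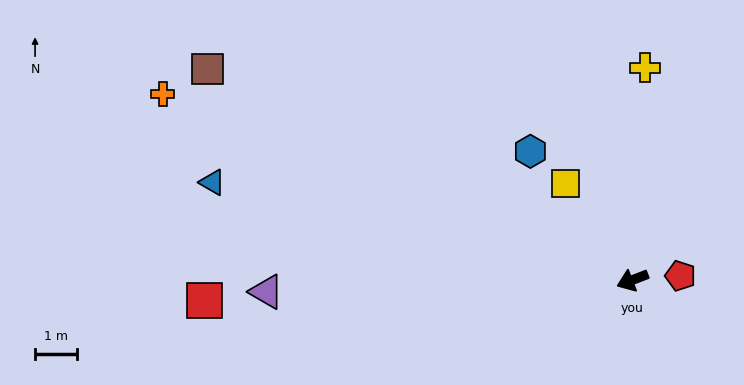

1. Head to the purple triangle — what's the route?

turn right 19°, forward 8.8 m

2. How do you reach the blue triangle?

turn right 34°, forward 10.3 m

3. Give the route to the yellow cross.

turn right 115°, forward 5.1 m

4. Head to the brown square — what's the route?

turn right 48°, forward 11.4 m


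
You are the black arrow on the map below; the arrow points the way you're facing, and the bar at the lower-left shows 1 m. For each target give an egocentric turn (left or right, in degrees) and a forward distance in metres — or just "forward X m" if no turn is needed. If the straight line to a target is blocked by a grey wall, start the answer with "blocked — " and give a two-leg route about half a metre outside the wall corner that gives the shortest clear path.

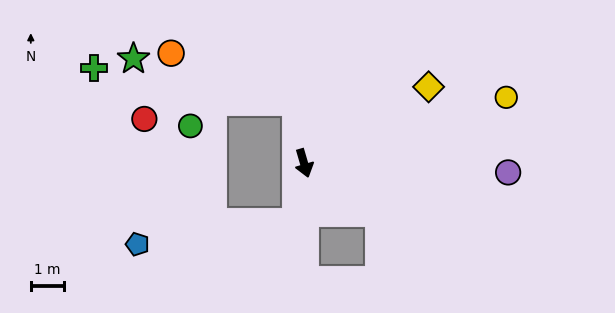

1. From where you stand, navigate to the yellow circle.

turn left 92°, forward 6.4 m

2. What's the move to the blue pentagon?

blocked — turn right 24°, forward 1.8 m, then turn right 74°, forward 4.8 m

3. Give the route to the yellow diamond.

turn left 105°, forward 4.4 m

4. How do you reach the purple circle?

turn left 71°, forward 6.1 m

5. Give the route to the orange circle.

blocked — turn left 171°, forward 1.9 m, then turn left 61°, forward 4.0 m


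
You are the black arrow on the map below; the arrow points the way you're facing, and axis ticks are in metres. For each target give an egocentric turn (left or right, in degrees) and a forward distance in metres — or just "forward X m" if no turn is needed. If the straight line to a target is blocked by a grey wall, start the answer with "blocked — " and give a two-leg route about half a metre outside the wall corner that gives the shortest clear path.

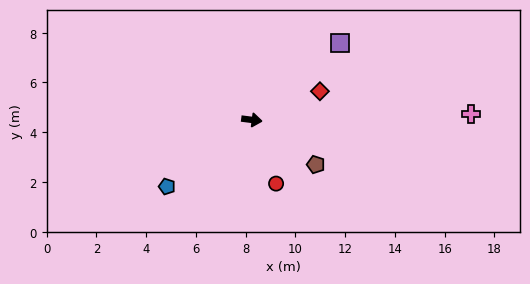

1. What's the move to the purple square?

turn left 48°, forward 4.7 m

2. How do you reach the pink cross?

turn left 9°, forward 8.8 m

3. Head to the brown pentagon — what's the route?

turn right 28°, forward 3.1 m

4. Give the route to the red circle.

turn right 62°, forward 2.7 m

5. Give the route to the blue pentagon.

turn right 135°, forward 4.3 m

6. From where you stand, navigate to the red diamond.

turn left 30°, forward 3.0 m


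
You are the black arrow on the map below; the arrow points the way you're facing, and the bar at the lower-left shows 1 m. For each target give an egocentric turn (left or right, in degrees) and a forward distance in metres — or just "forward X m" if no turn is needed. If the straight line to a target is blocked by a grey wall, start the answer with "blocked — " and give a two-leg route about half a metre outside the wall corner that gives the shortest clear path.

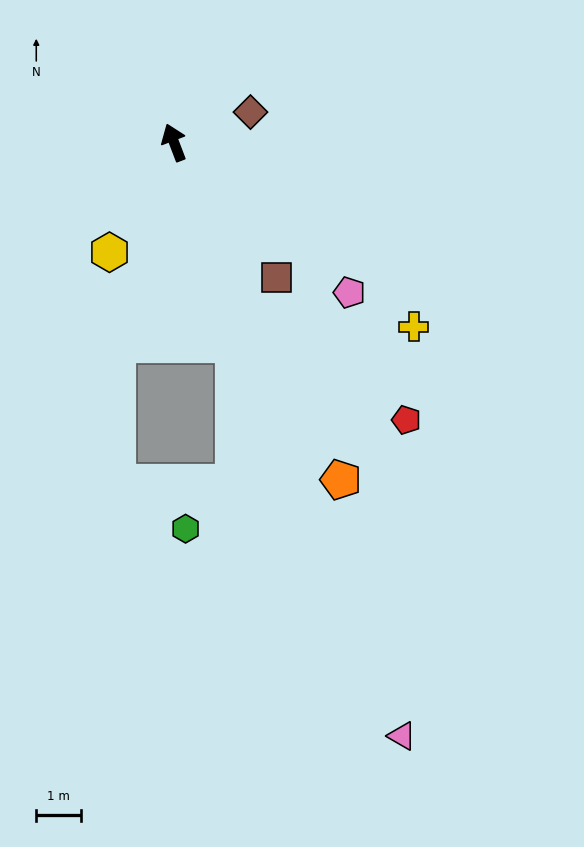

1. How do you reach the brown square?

turn right 164°, forward 3.8 m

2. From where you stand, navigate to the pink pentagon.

turn right 151°, forward 5.2 m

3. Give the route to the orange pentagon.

turn right 175°, forward 8.4 m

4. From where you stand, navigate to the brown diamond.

turn right 89°, forward 1.8 m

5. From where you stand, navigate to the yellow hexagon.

turn left 129°, forward 2.9 m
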